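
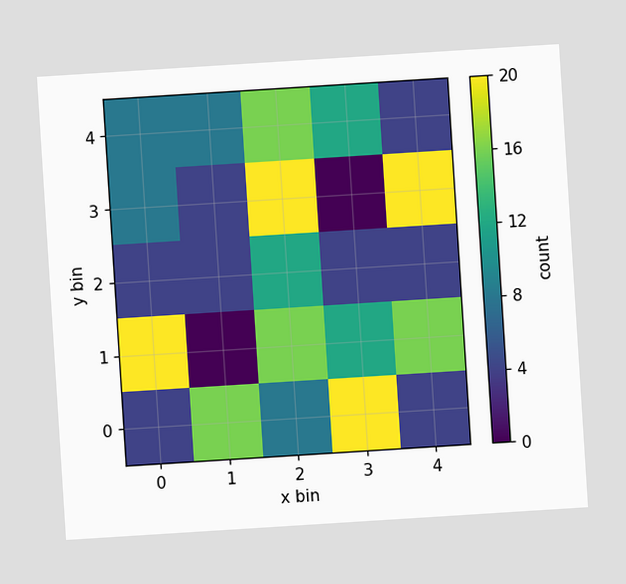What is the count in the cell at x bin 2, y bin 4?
The chart is tilted about 4° counter-clockwise. Matching the cell (2, 4) against the colorbar gives 16.

16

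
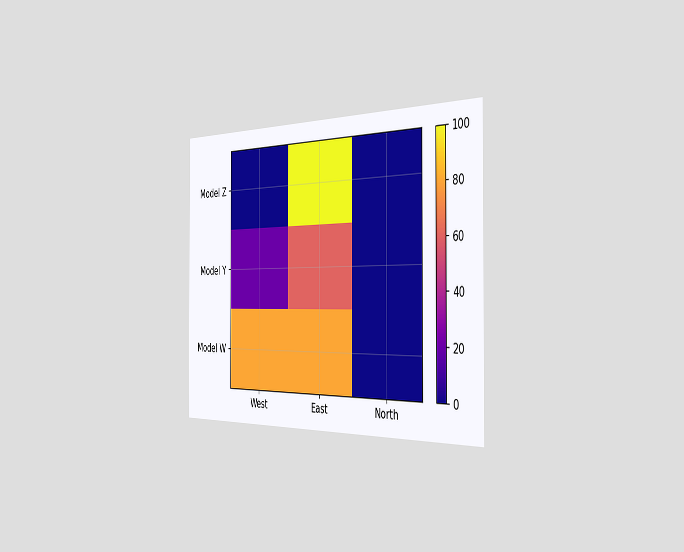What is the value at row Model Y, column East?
60

The chart is viewed slightly from the right. Matching cell (Model Y, East) against the colorbar gives 60.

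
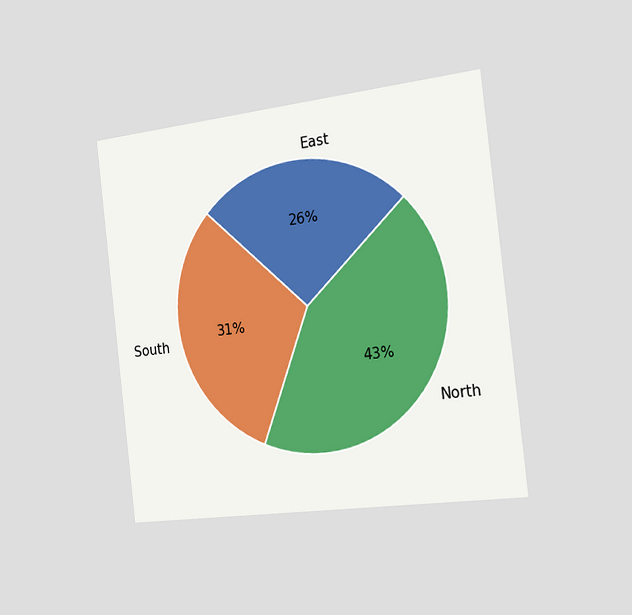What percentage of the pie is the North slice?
The chart is tilted about 7° counter-clockwise and viewed slightly from the right. The North slice takes up 43% of the pie.

43%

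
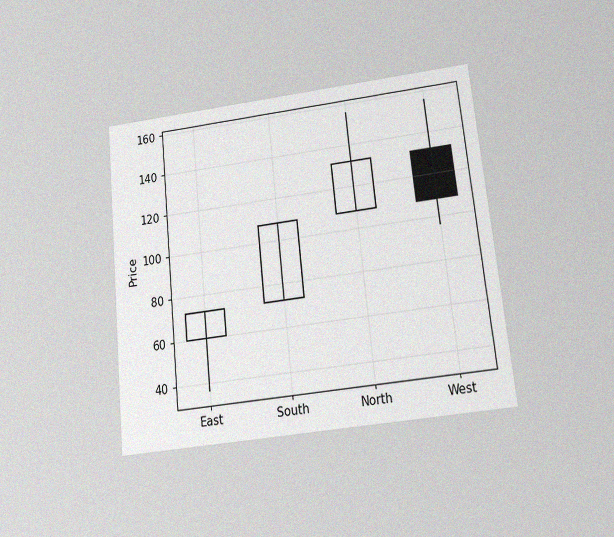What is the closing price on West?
The chart is tilted about 6° counter-clockwise and viewed slightly from below, with some photo noise. The West candle closes at 108.

108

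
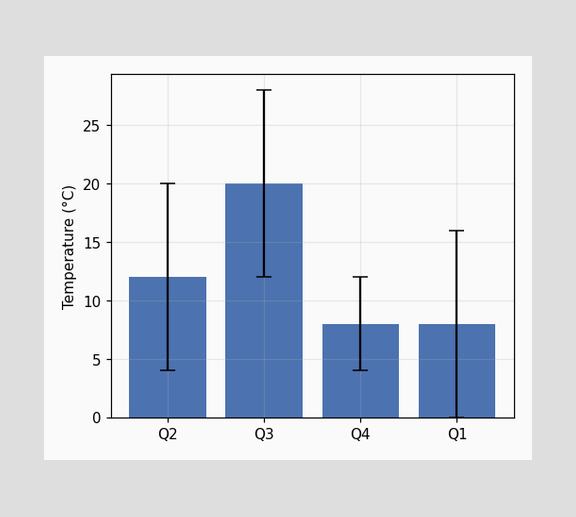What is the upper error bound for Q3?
The Q3 bar's upper whisker reaches 28°C.

28°C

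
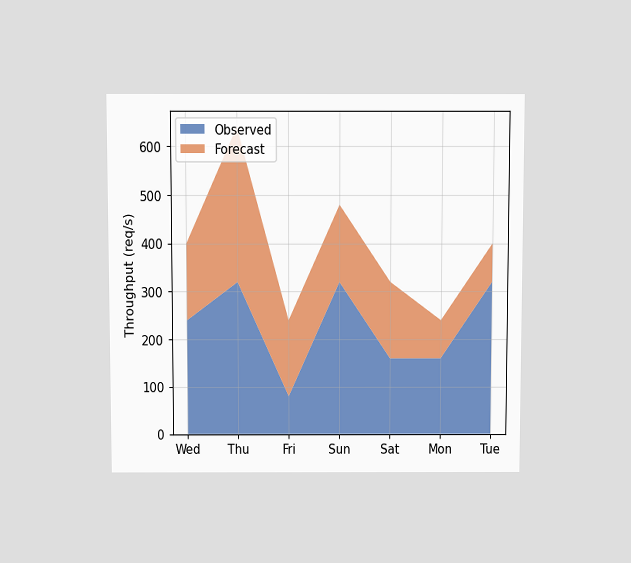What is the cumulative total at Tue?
The chart is viewed slightly from above. The stacked total at Tue reaches 400req/s.

400req/s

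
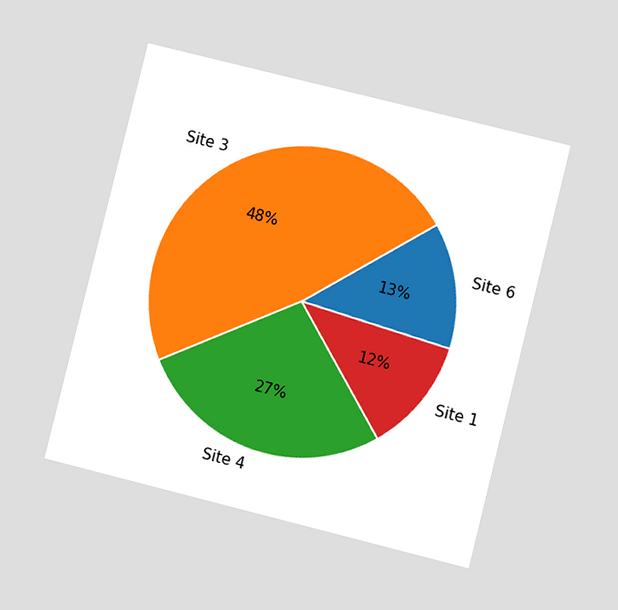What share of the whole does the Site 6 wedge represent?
The chart is tilted about 14° clockwise and viewed at a slight angle. The Site 6 slice takes up 13% of the pie.

13%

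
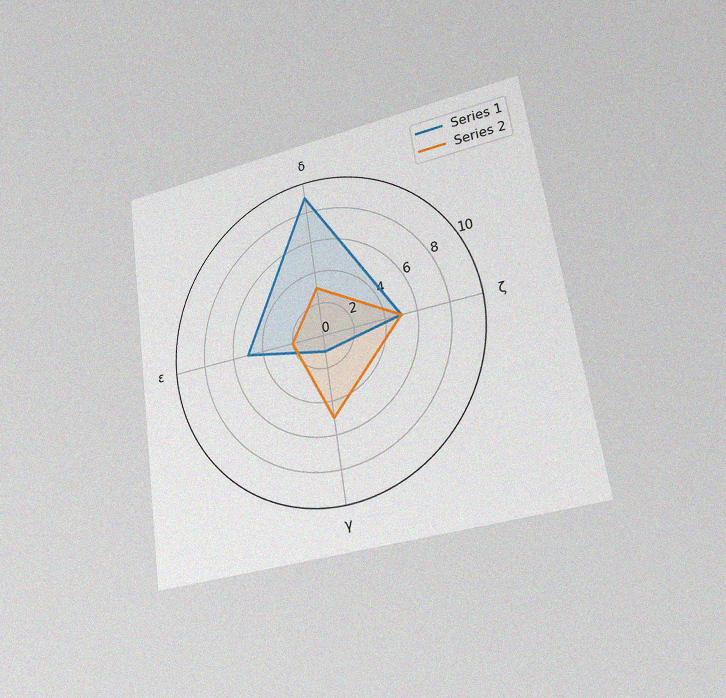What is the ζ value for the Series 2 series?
5

The chart is tilted about 8° counter-clockwise and viewed at a slight angle, with some photo noise. On the ζ axis, Series 2 reaches 5.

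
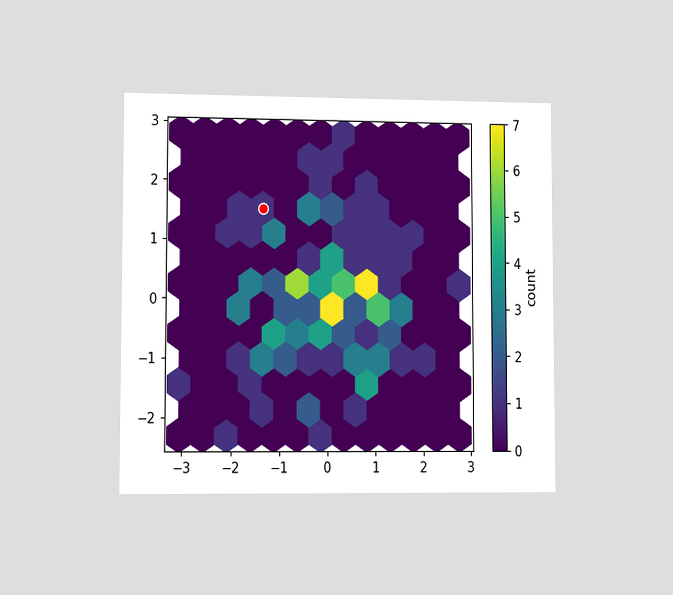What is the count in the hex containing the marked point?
1

The chart is viewed at a slight angle. The marked hex reads 1 on the colorbar.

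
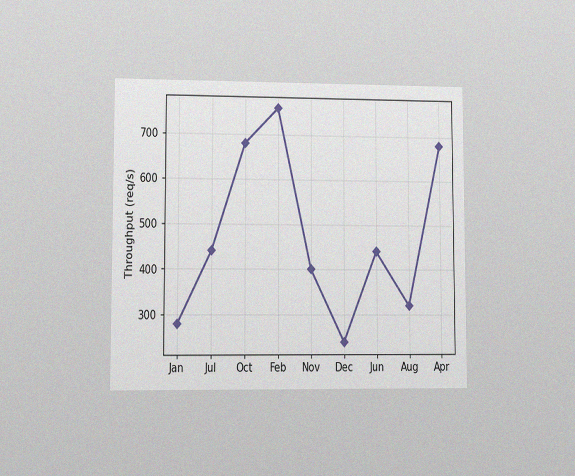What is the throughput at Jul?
The chart is viewed at a slight angle, with some photo noise. At Jul, the line is at 440req/s.

440req/s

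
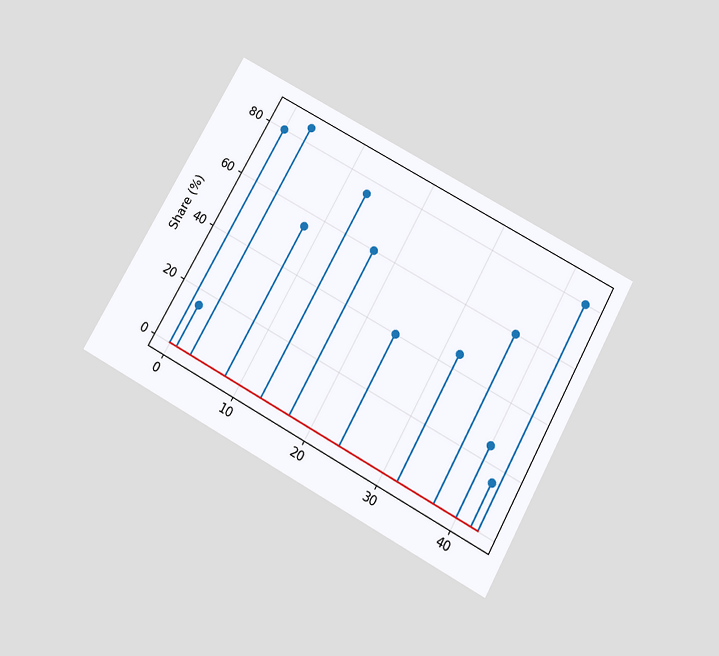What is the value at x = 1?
The chart is tilted about 29° clockwise and viewed slightly from below. The stem at x=1 reaches 15%.

15%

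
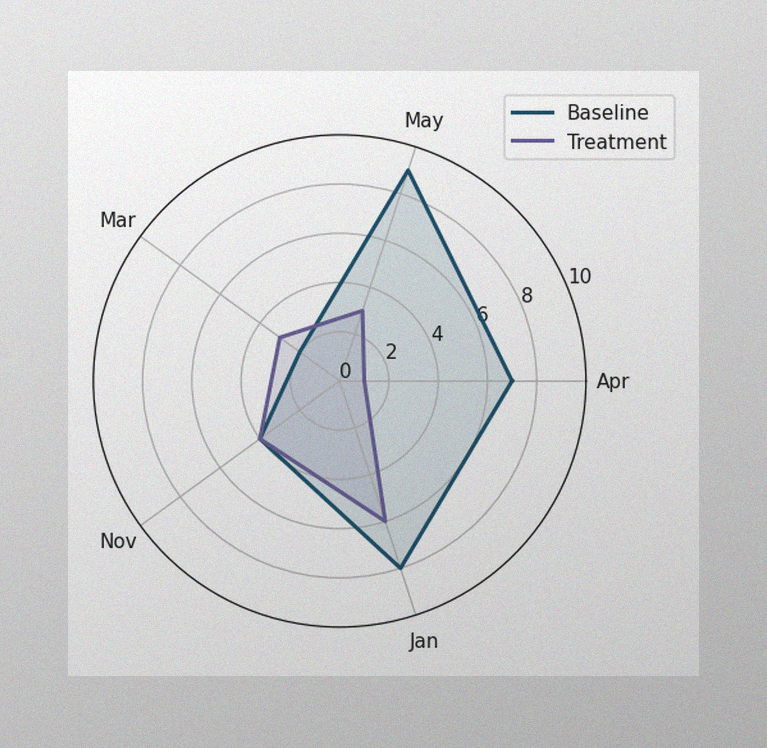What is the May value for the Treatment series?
The image has some photo noise and uneven lighting. On the May axis, Treatment reaches 3.

3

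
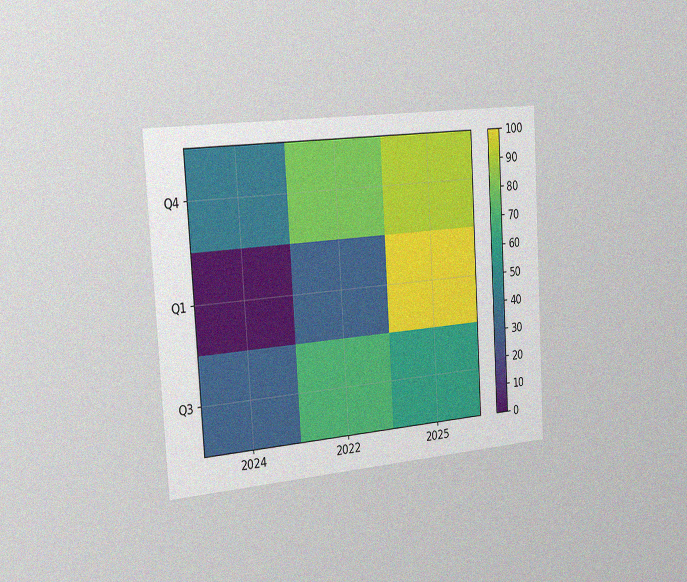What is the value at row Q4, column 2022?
80

The chart is tilted about 3° counter-clockwise and viewed slightly from the left, with some photo noise. Matching cell (Q4, 2022) against the colorbar gives 80.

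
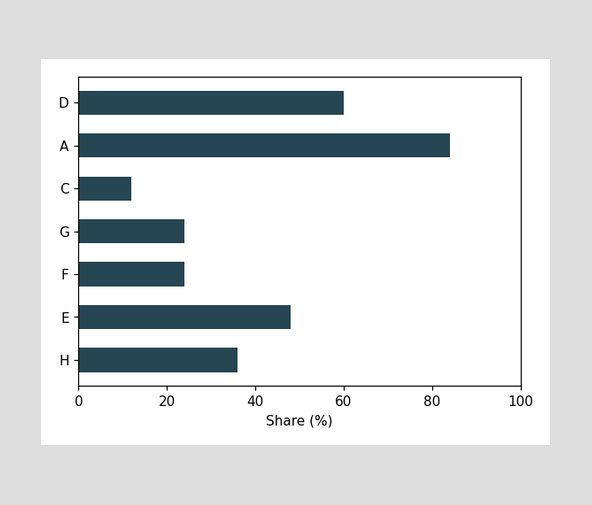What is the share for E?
Reading along the chart's x-axis, the E bar reaches 48%.

48%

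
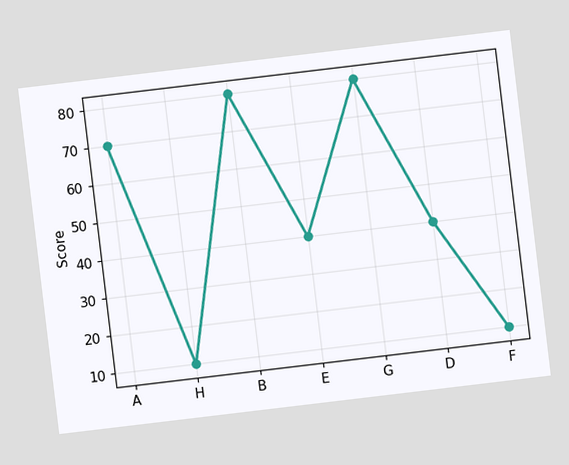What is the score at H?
The chart is tilted about 7° counter-clockwise. At H, the line is at 10.

10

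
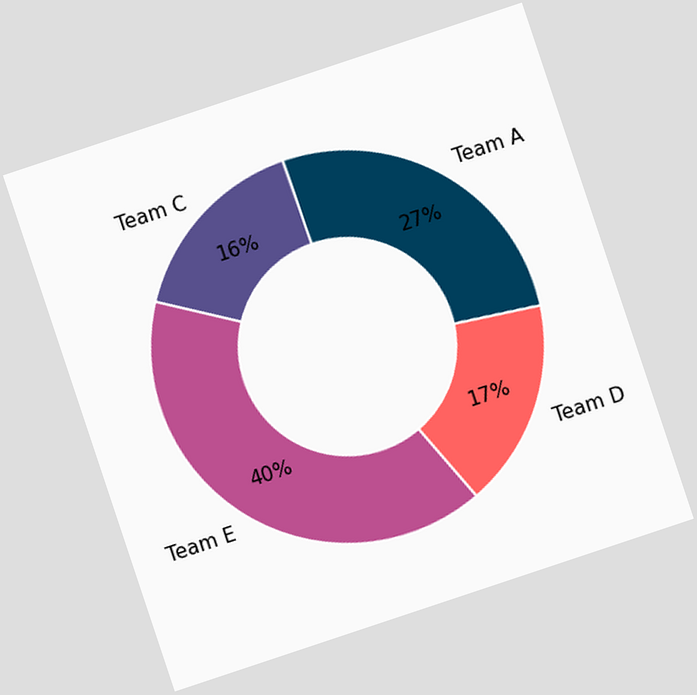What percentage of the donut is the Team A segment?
27%

The chart is tilted about 18° counter-clockwise. The Team A segment takes up 27% of the ring.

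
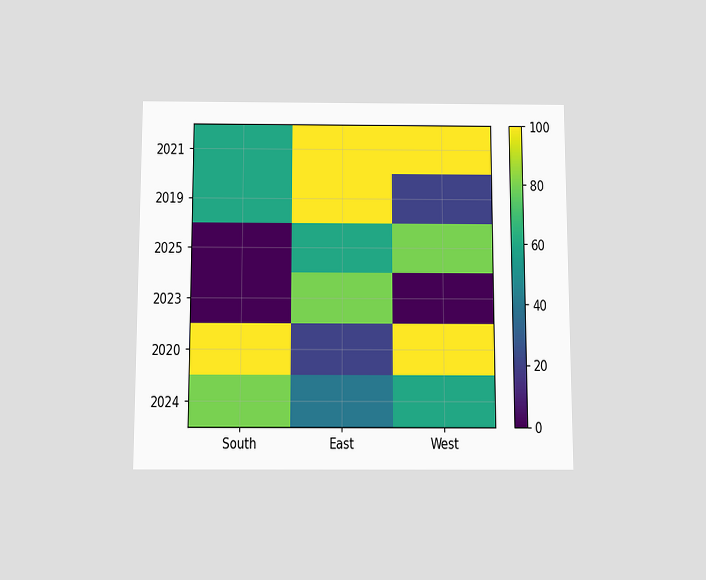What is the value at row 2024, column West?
60

The chart is viewed slightly from below. Matching cell (2024, West) against the colorbar gives 60.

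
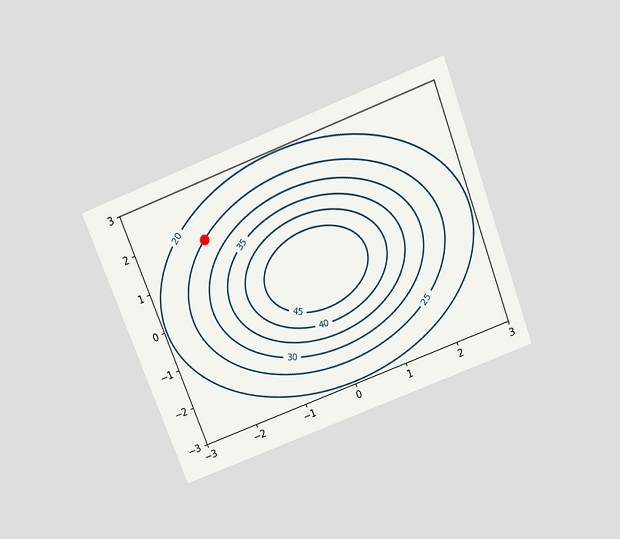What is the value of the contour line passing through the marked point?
25

The chart is tilted about 21° counter-clockwise and viewed slightly from above. The marked point sits on the contour labelled 25.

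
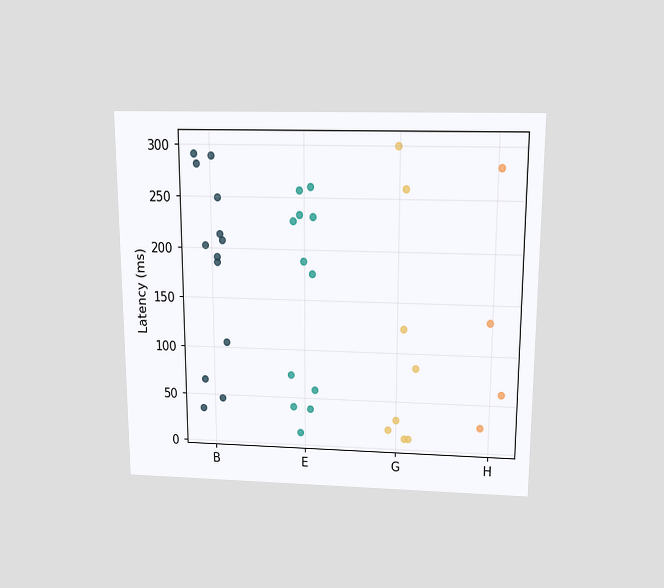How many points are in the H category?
4

The chart is viewed slightly from above. Counting the markers in the H column gives 4.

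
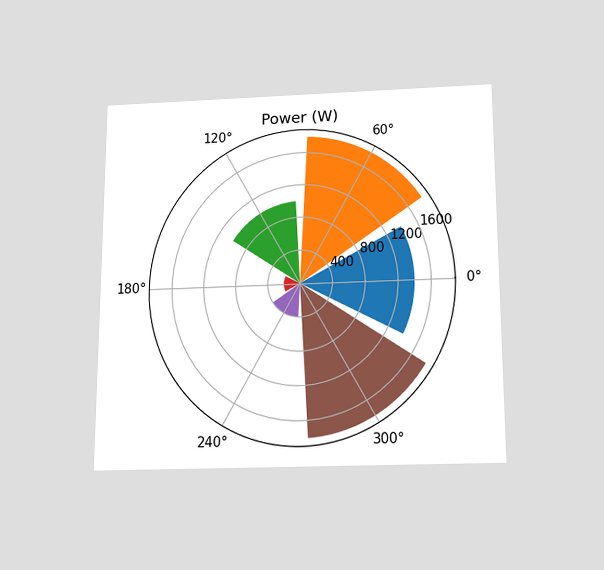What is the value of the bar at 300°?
The chart is viewed slightly from below. The bar at 300° reaches 1800W on the radial axis.

1800W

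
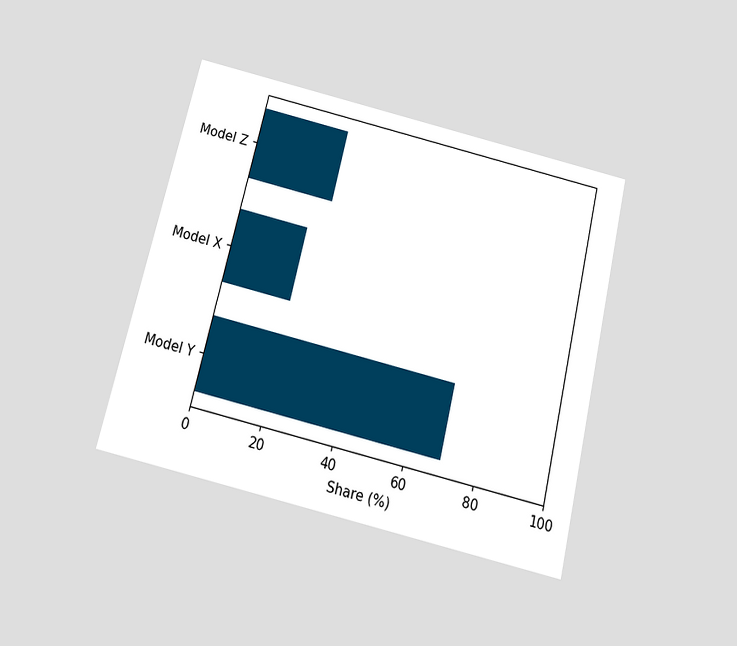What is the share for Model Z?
The chart is tilted about 14° clockwise and viewed slightly from below. Reading along the chart's x-axis, the Model Z bar reaches 25%.

25%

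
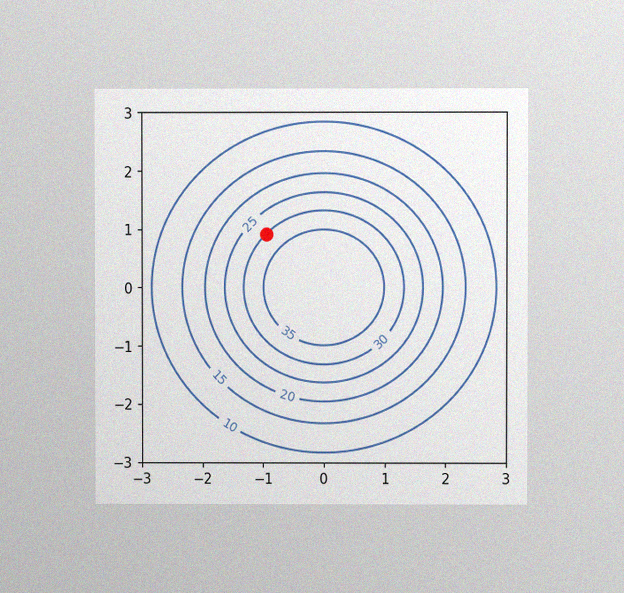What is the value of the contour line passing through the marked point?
The chart is viewed at a slight angle, with some photo noise. The marked point sits on the contour labelled 30.

30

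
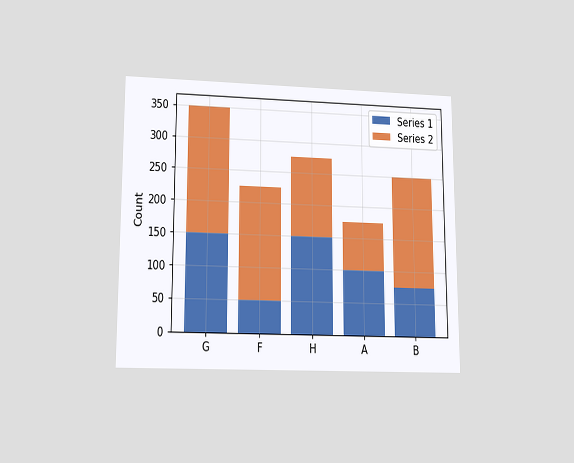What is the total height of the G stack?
The chart is viewed at a slight angle. The G stack's top reaches 350 on the y-axis.

350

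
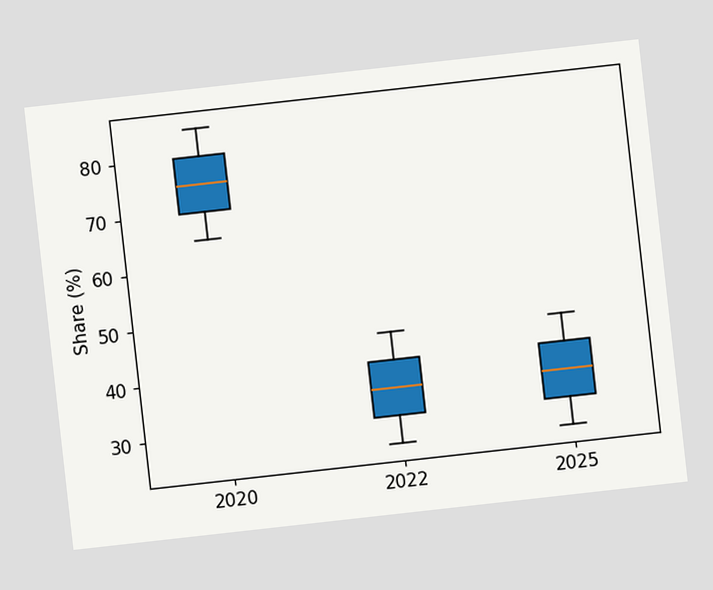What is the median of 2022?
The chart is tilted about 6° counter-clockwise. The median line in the 2022 box sits at 35%.

35%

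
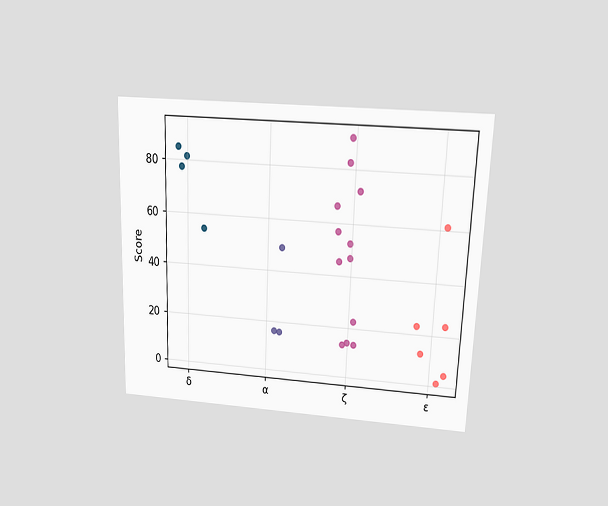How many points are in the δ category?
4

The chart is tilted about 2° clockwise and viewed slightly from above. Counting the markers in the δ column gives 4.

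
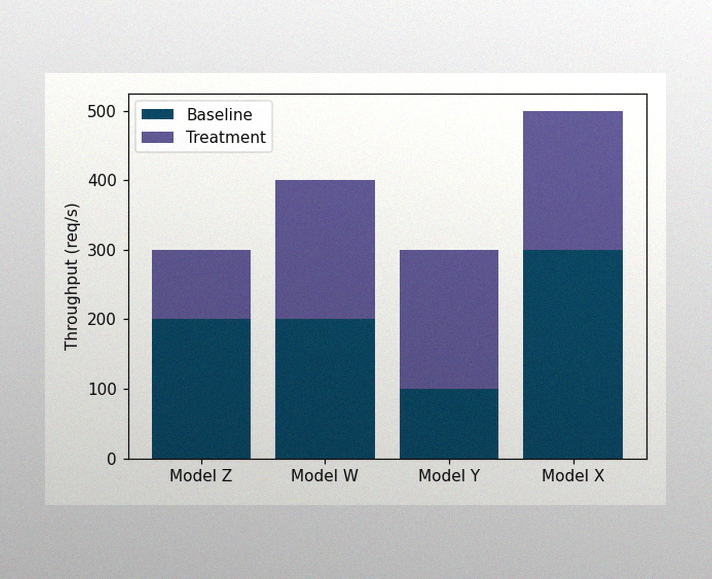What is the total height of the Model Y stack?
The image has some photo noise and uneven lighting. The Model Y stack's top reaches 300req/s on the y-axis.

300req/s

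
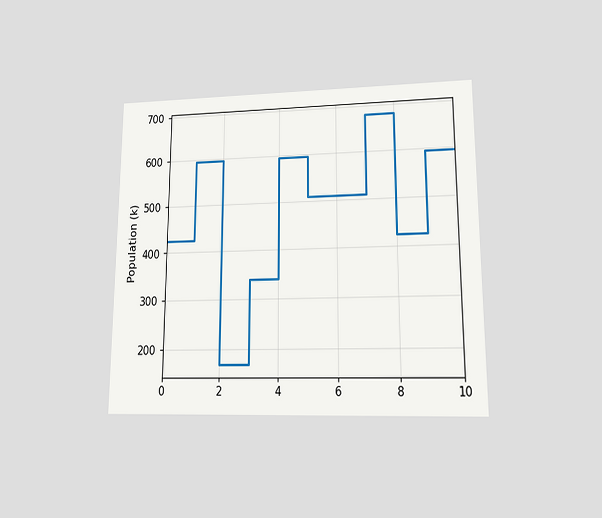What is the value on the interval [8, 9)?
The chart is viewed at a slight angle. On [8, 9) the step sits at 425k.

425k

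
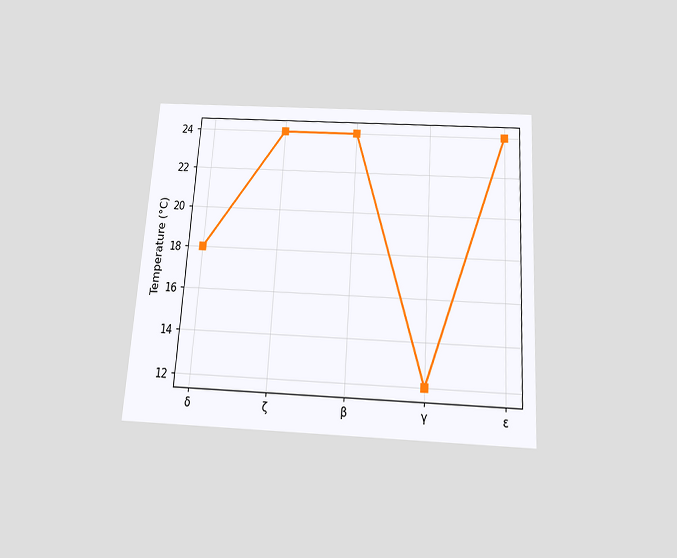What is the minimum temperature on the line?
The chart is tilted about 4° clockwise and viewed slightly from below. The lowest point is at γ, and reading across to the y-axis gives 12°C.

12°C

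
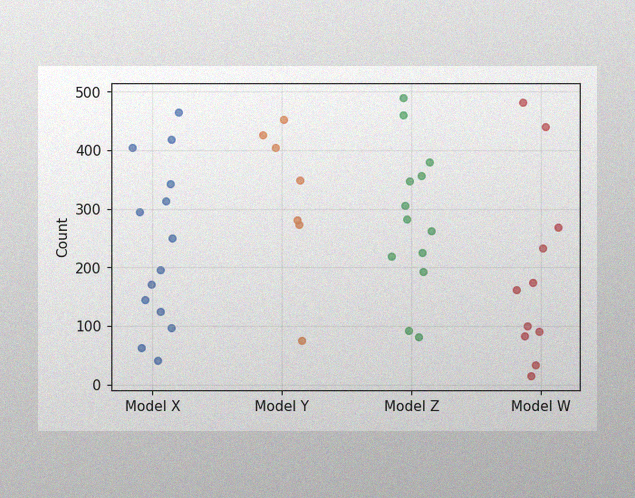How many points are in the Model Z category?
13

The image has some photo noise and uneven lighting. Counting the markers in the Model Z column gives 13.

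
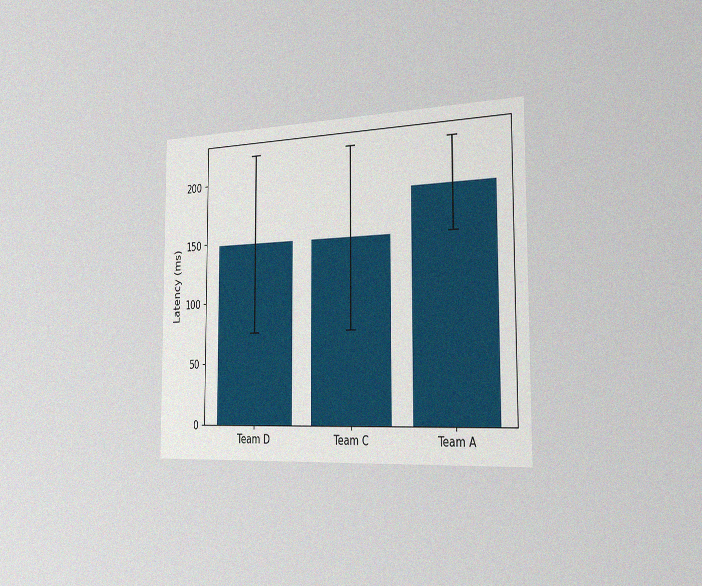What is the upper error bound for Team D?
The chart is viewed slightly from the right, with some photo noise. The Team D bar's upper whisker reaches 222ms.

222ms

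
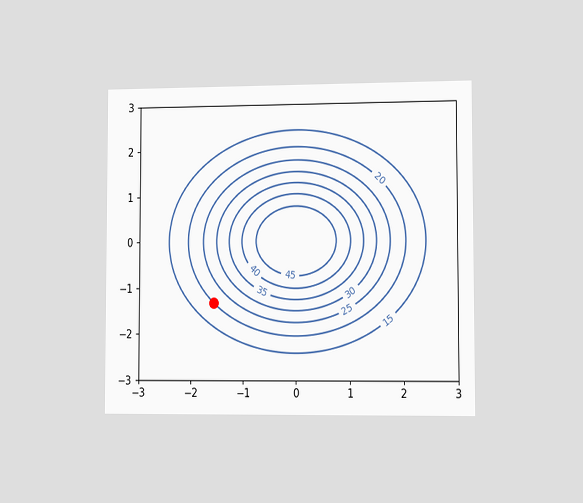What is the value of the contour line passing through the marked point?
20

The chart is viewed slightly from the right. The marked point sits on the contour labelled 20.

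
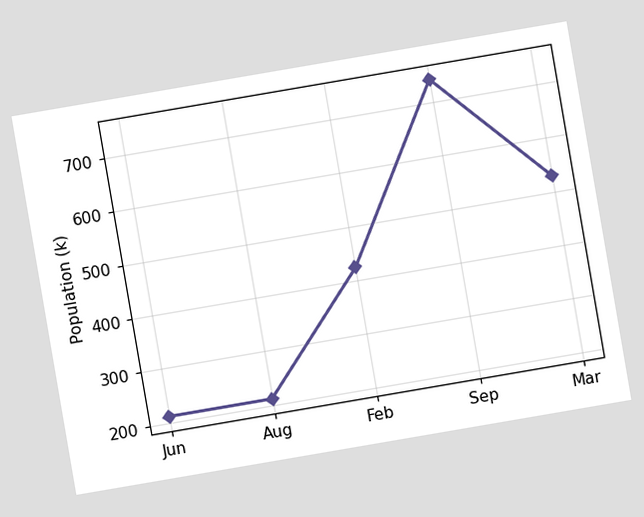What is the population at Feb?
The chart is tilted about 10° counter-clockwise. At Feb, the line is at 424k.

424k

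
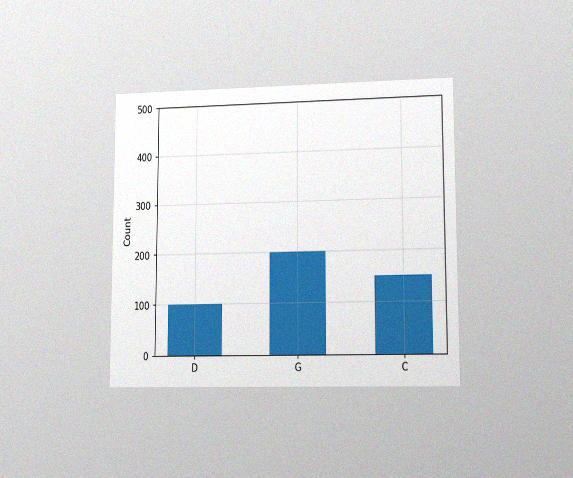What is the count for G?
200

The chart is viewed at a slight angle, with some photo noise. Reading along the chart's y-axis, the G bar reaches 200.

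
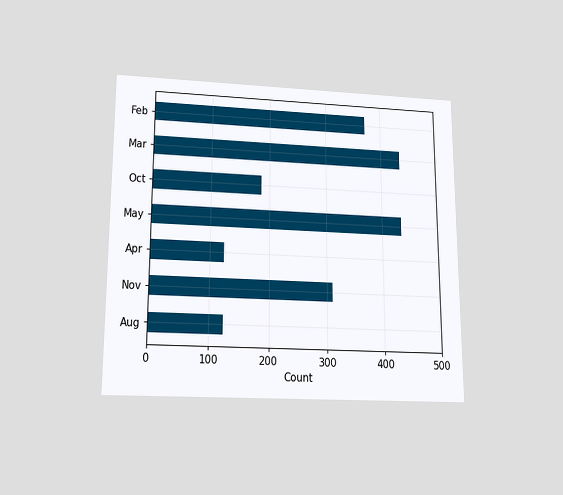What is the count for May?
434

The chart is viewed slightly from below. Reading along the chart's x-axis, the May bar reaches 434.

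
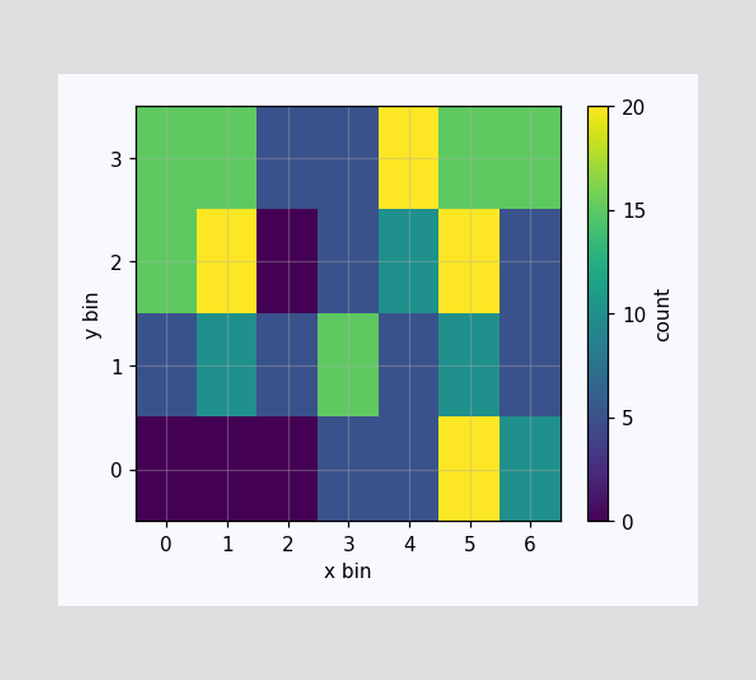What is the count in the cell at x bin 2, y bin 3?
5

Matching the cell (2, 3) against the colorbar gives 5.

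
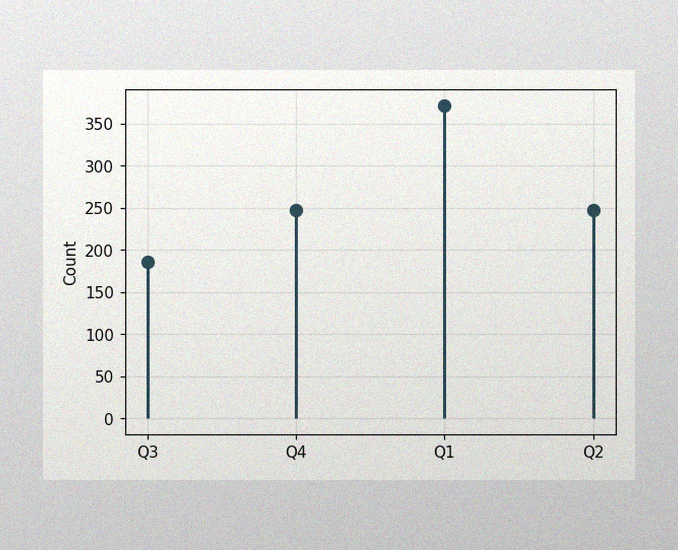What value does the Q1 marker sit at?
The image has some photo noise and uneven lighting. The Q1 marker sits at 372.

372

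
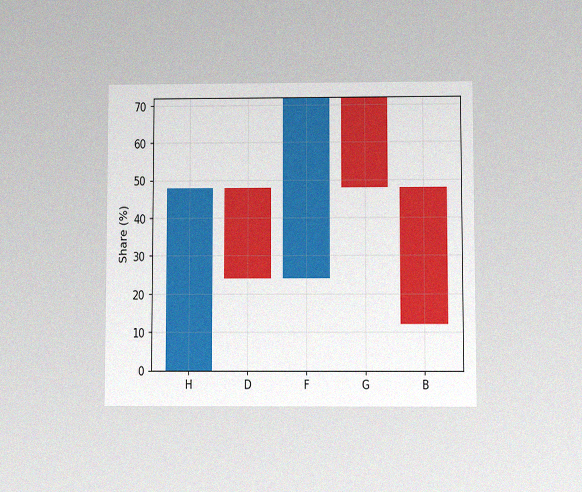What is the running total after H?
The chart is viewed slightly from below, with some photo noise. After H the running total reaches 48%.

48%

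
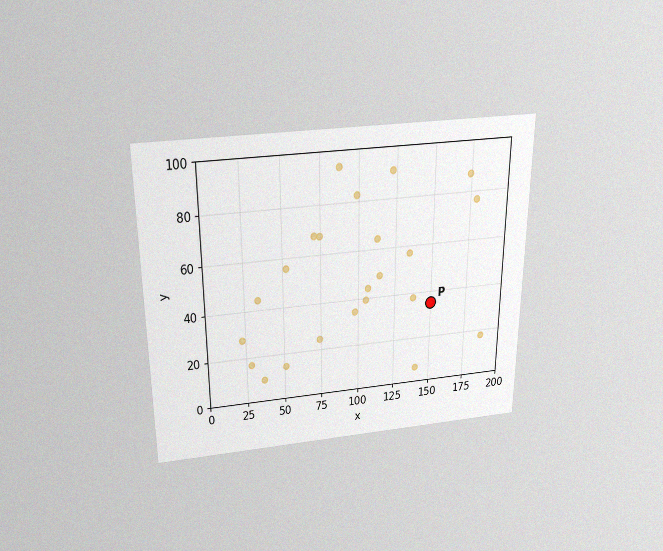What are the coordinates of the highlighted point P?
The chart is viewed slightly from above, with some photo noise. Following the gridlines from P to each axis, P sits at (150, 35).

(150, 35)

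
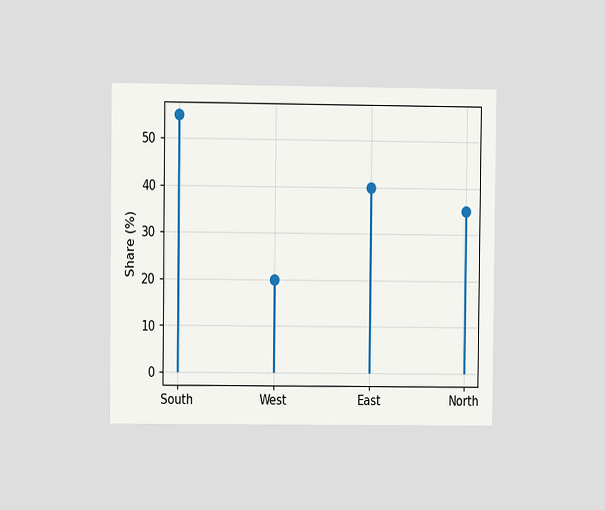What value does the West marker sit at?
20%

The chart is viewed at a slight angle. The West marker sits at 20%.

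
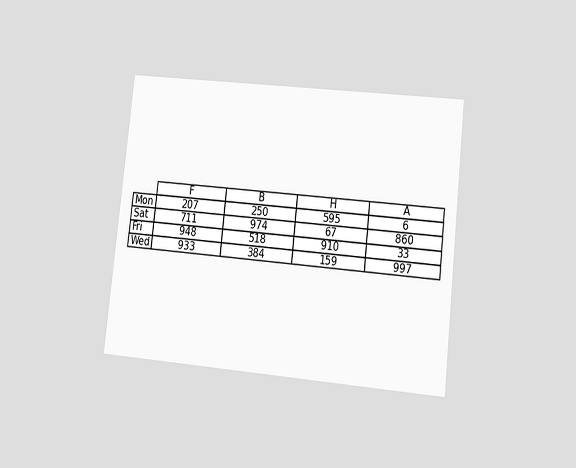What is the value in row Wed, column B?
384

The chart is tilted about 6° clockwise and viewed at a slight angle. The (Wed, B) cell reads 384.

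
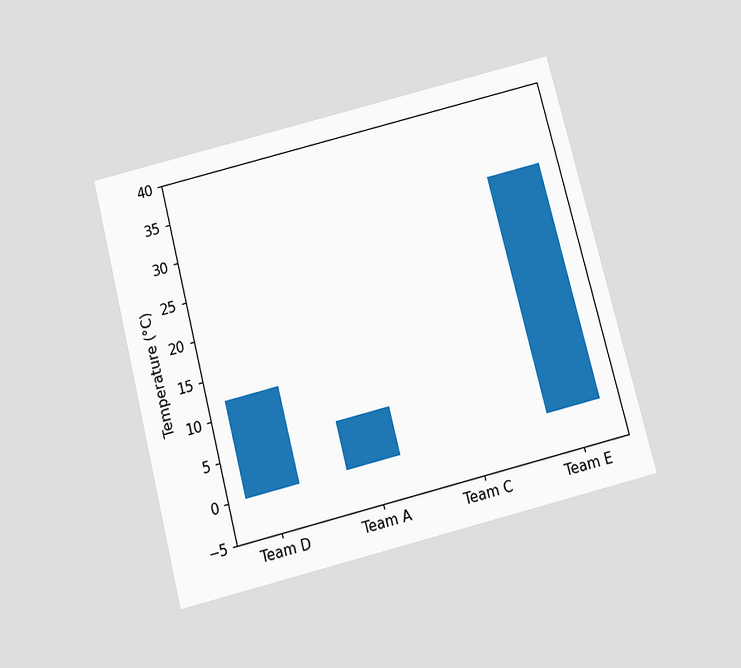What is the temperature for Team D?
The chart is tilted about 14° counter-clockwise and viewed slightly from below. Reading along the chart's y-axis, the Team D bar reaches 12°C.

12°C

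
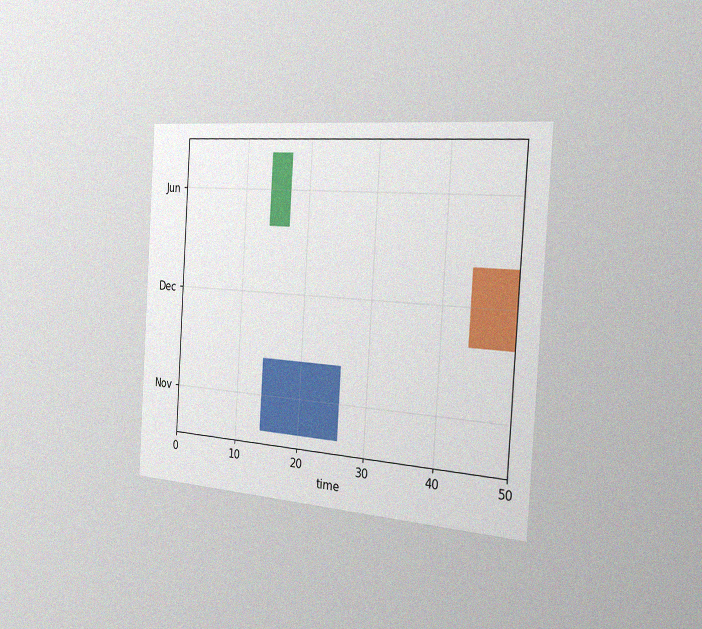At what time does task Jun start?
14

The chart is tilted about 4° clockwise and viewed slightly from the right, with some photo noise. The Jun bar begins at t=14.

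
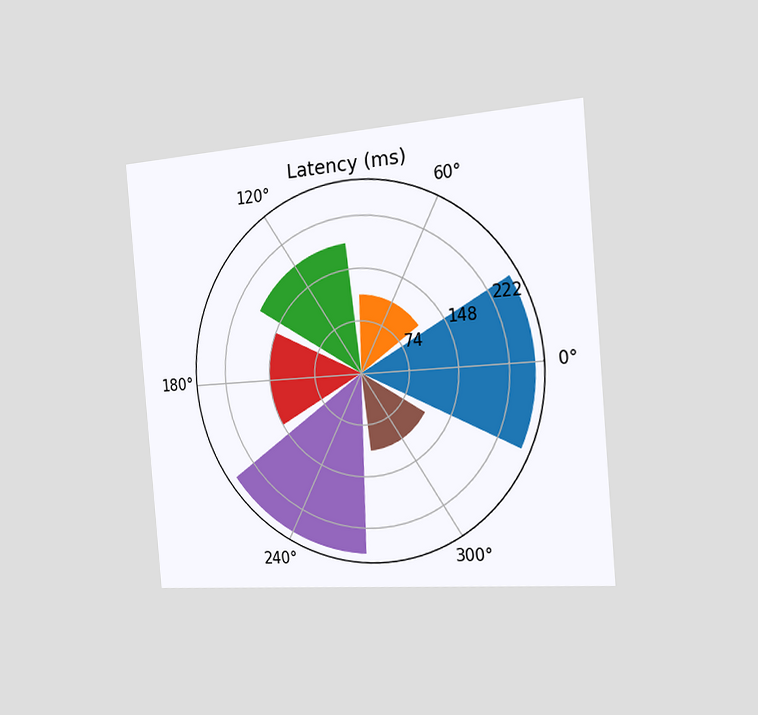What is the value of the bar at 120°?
185ms

The chart is tilted about 5° counter-clockwise and viewed slightly from the right. The bar at 120° reaches 185ms on the radial axis.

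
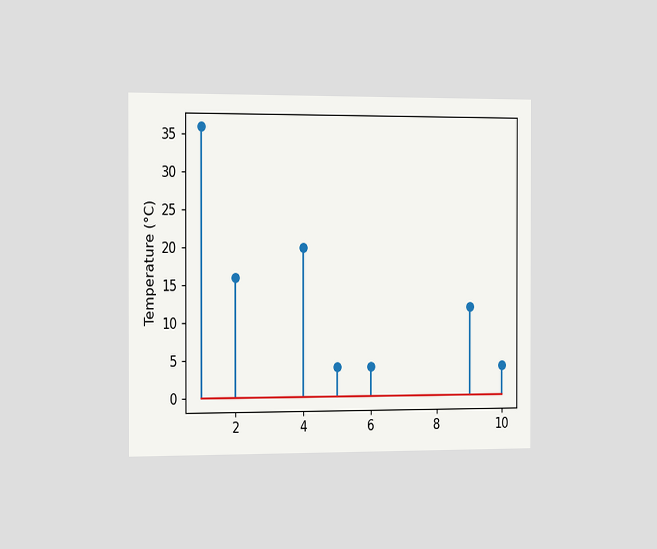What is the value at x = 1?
36°C

The chart is viewed slightly from the left. The stem at x=1 reaches 36°C.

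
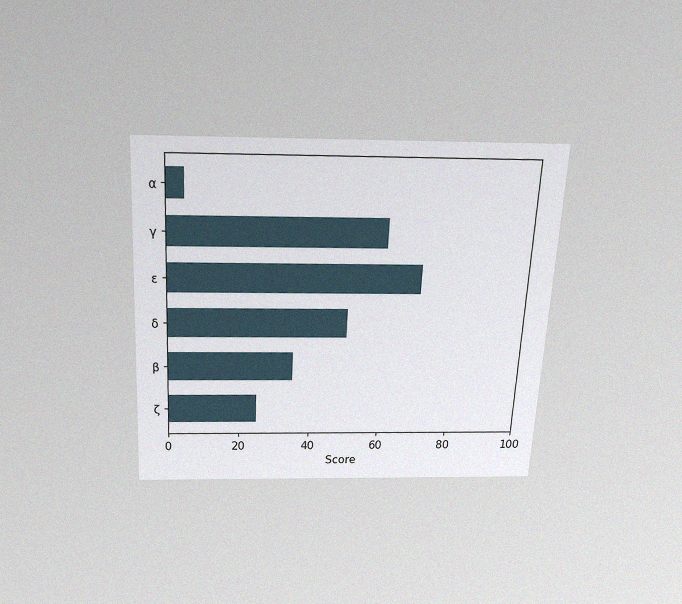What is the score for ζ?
The chart is tilted about 3° clockwise and viewed slightly from above, with some photo noise. Reading along the chart's x-axis, the ζ bar reaches 25.

25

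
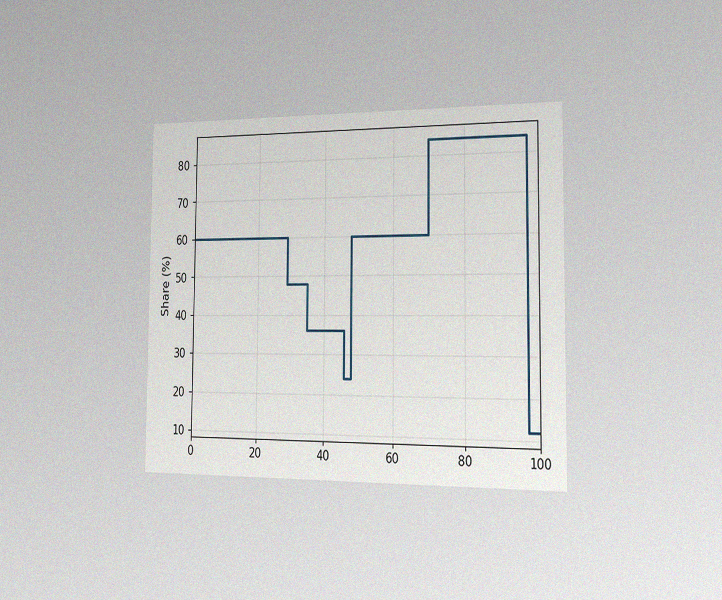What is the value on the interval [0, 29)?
The chart is viewed slightly from the right, with some photo noise. On [0, 29) the step sits at 60%.

60%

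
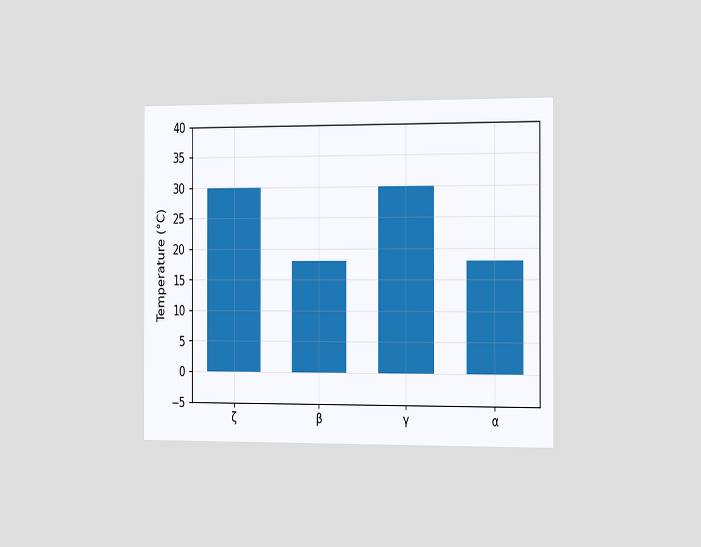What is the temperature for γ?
The chart is viewed slightly from the right. Reading along the chart's y-axis, the γ bar reaches 30°C.

30°C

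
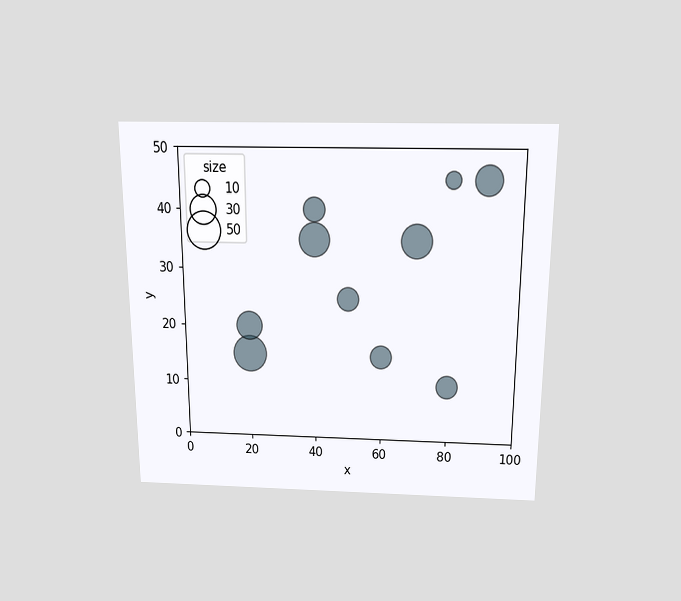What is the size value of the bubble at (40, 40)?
20

The chart is viewed slightly from above. Matching the bubble at (40, 40) against the size legend gives 20.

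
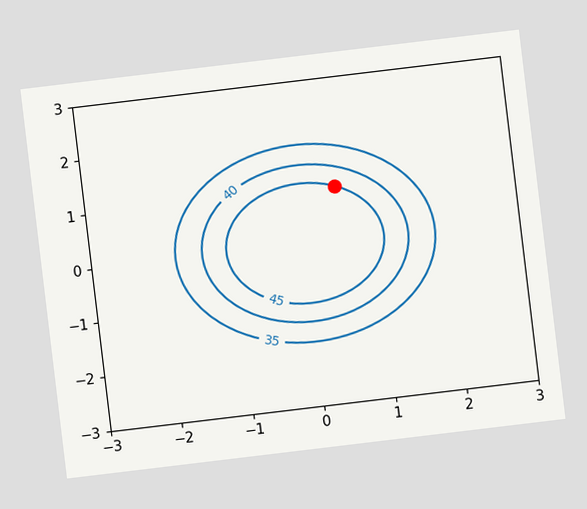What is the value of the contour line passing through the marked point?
The chart is tilted about 7° counter-clockwise. The marked point sits on the contour labelled 45.

45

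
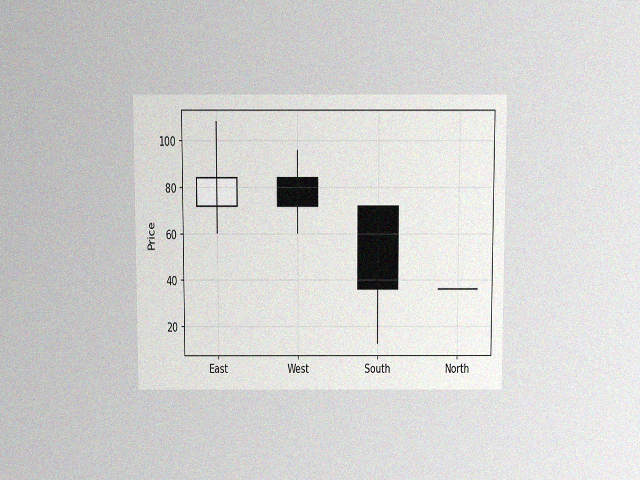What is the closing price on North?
36

The chart is viewed slightly from above, with some photo noise. The North candle closes at 36.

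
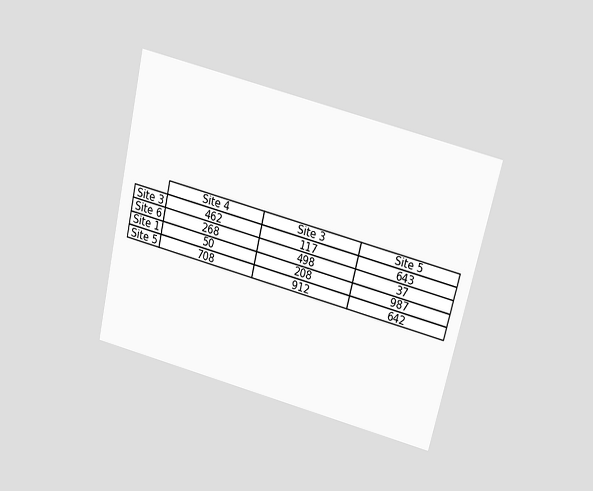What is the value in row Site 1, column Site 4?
50

The chart is tilted about 13° clockwise and viewed slightly from above. The (Site 1, Site 4) cell reads 50.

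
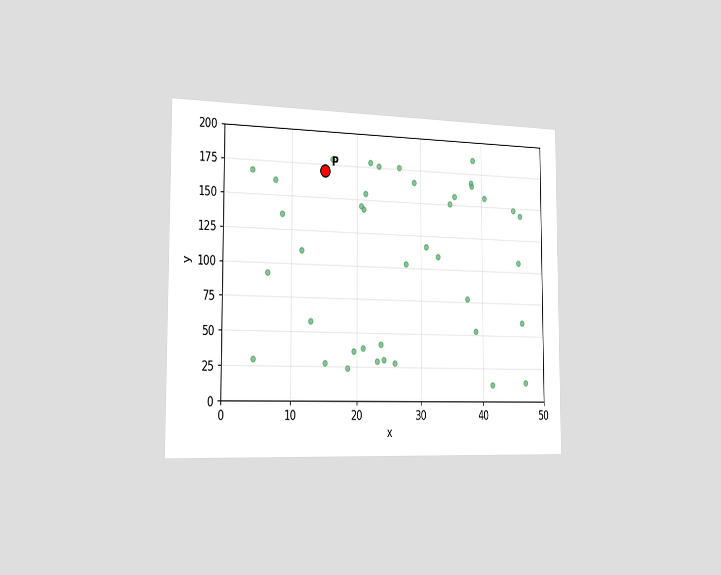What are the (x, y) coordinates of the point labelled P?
(15, 170)

The chart is viewed slightly from the left. Following the gridlines from P to each axis, P sits at (15, 170).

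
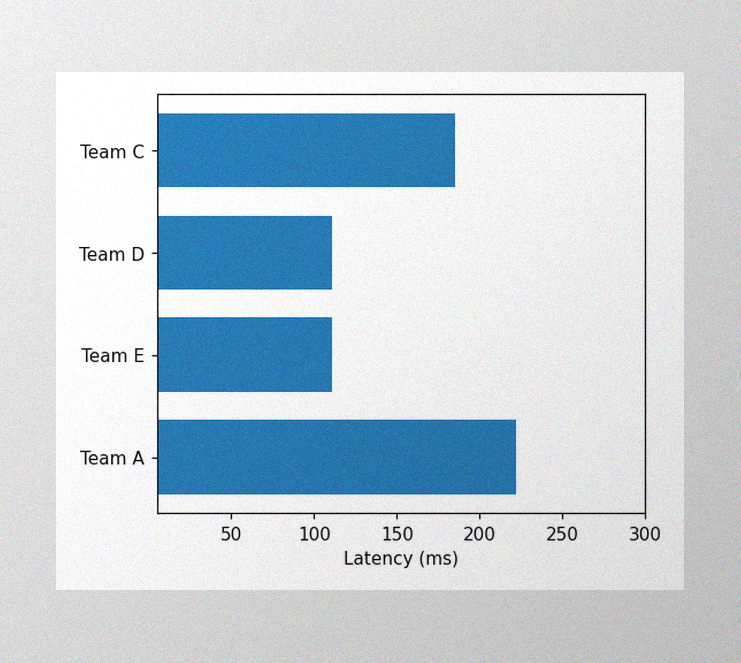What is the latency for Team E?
The image has some photo noise and uneven lighting. Reading along the chart's x-axis, the Team E bar reaches 111ms.

111ms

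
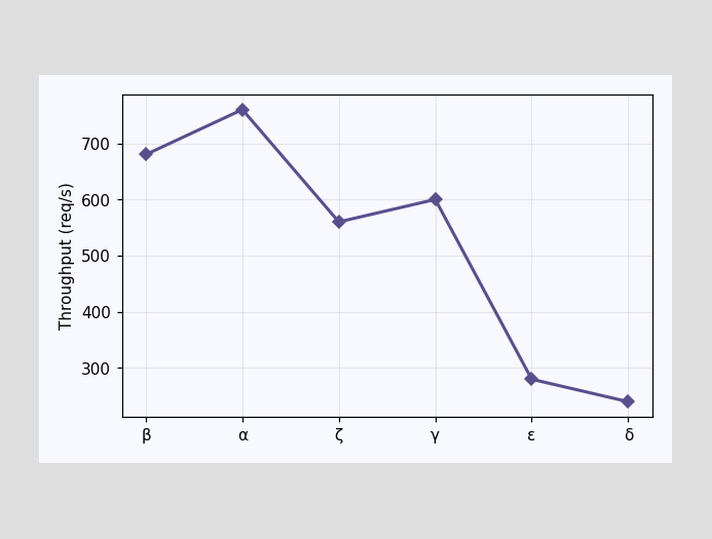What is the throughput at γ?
600req/s

At γ, the line is at 600req/s.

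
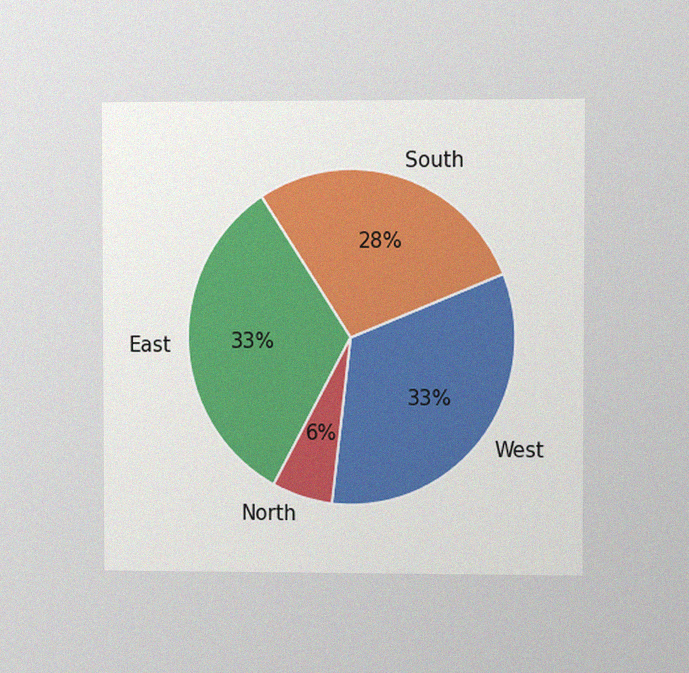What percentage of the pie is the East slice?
The chart is viewed at a slight angle, with some photo noise. The East slice takes up 33% of the pie.

33%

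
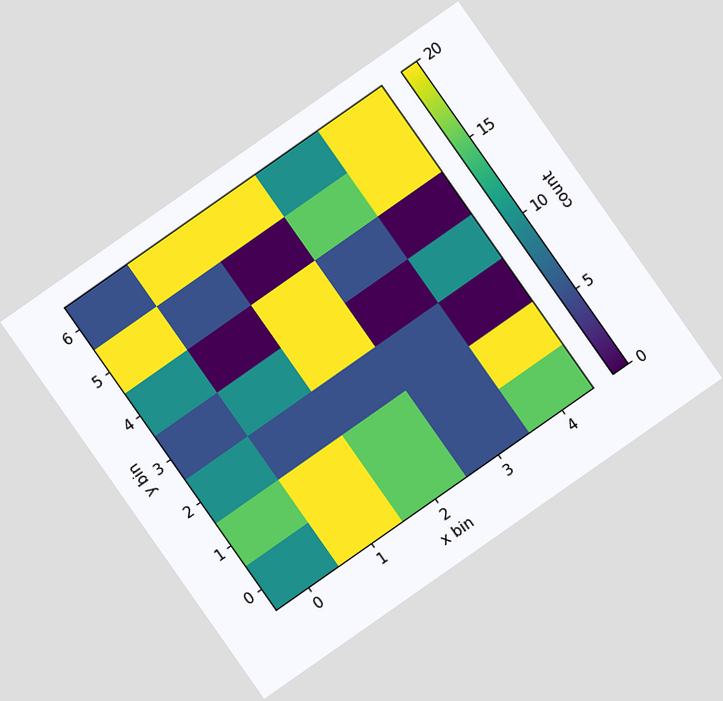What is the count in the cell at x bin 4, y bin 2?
0

The chart is tilted about 35° counter-clockwise. Matching the cell (4, 2) against the colorbar gives 0.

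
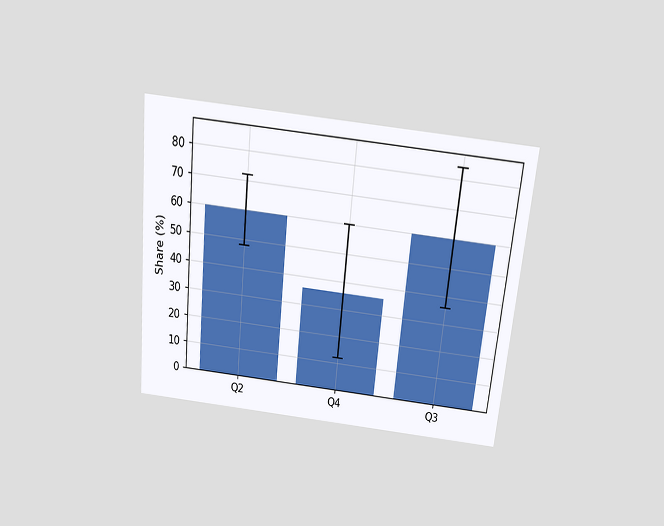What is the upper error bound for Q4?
60%

The chart is tilted about 6° clockwise and viewed slightly from above. The Q4 bar's upper whisker reaches 60%.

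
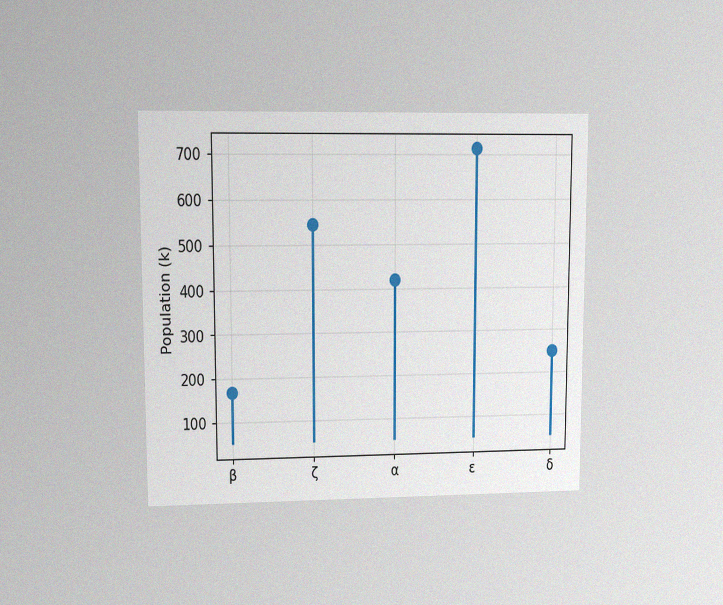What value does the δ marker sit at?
The chart is viewed at a slight angle, with some photo noise. The δ marker sits at 252k.

252k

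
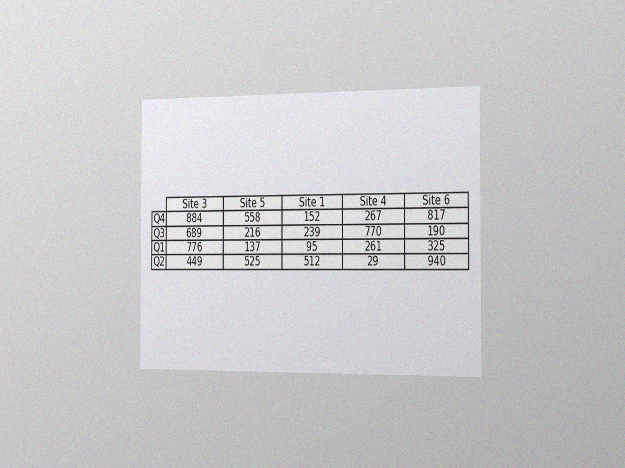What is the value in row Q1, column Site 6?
The chart is viewed slightly from the right, with some photo noise. The (Q1, Site 6) cell reads 325.

325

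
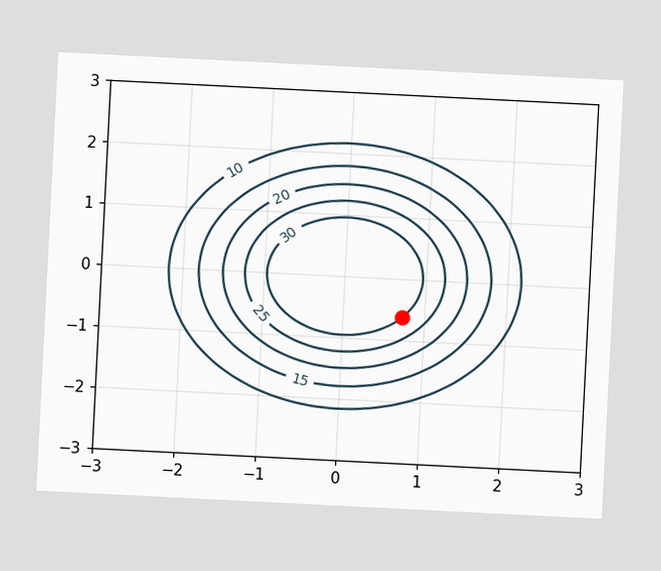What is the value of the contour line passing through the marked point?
30

The chart is tilted about 3° clockwise. The marked point sits on the contour labelled 30.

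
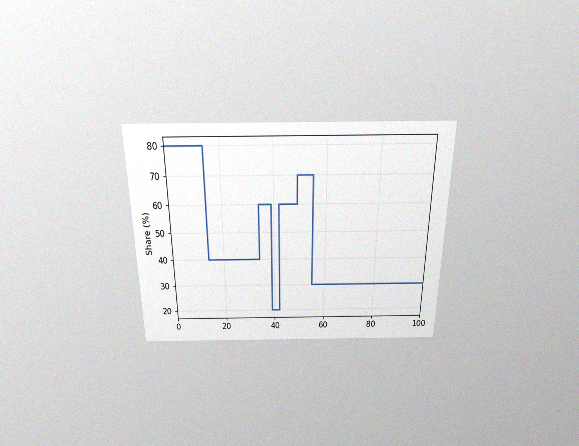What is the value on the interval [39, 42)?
20%

The chart is viewed slightly from above, with some photo noise. On [39, 42) the step sits at 20%.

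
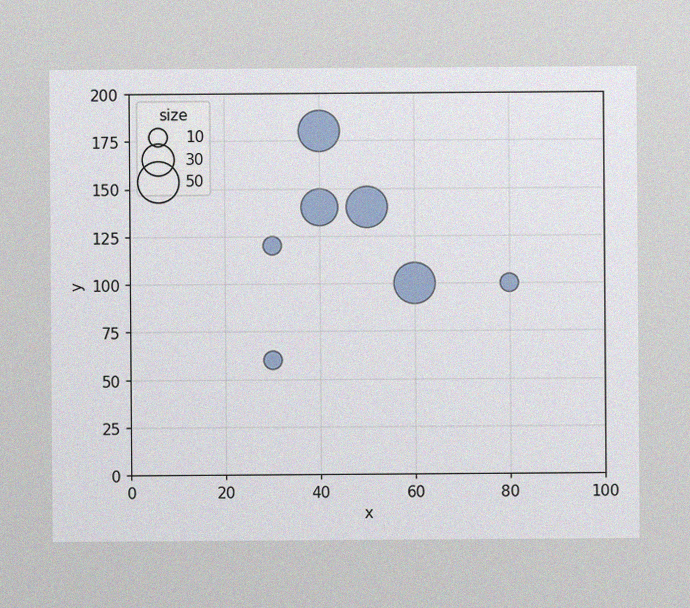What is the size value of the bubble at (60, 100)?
The image has some photo noise and uneven lighting. Matching the bubble at (60, 100) against the size legend gives 50.

50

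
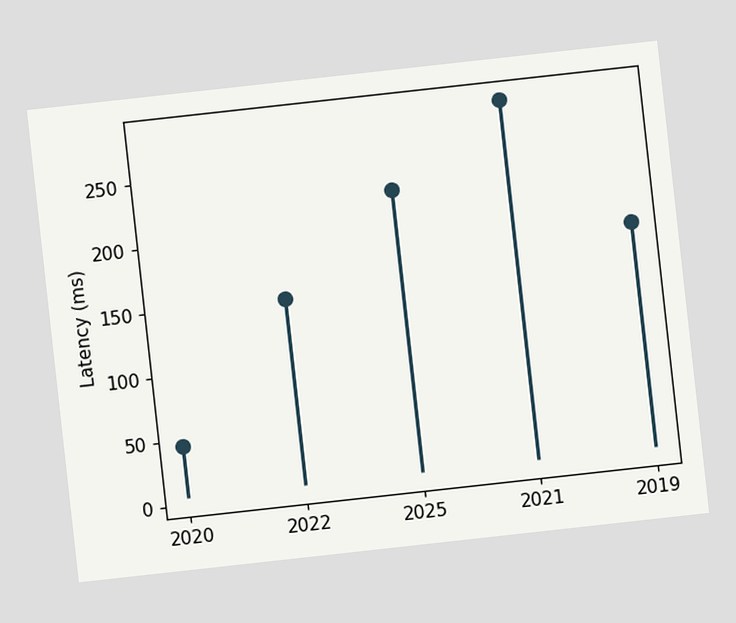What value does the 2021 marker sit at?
285ms

The chart is tilted about 6° counter-clockwise. The 2021 marker sits at 285ms.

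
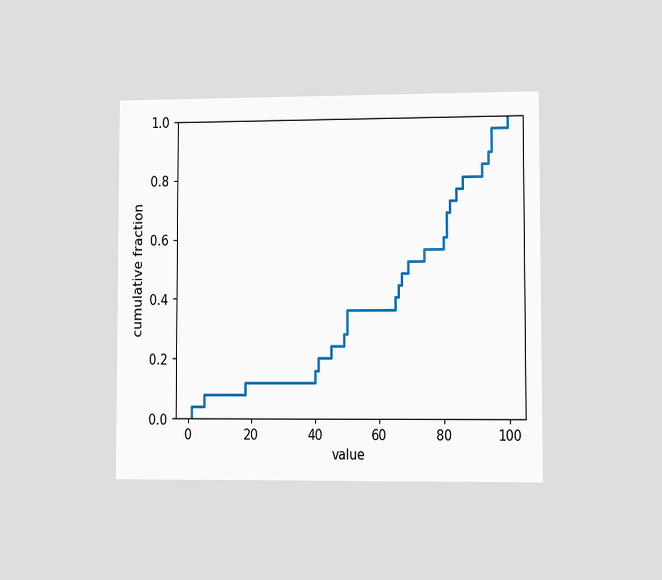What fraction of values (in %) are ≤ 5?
The chart is viewed slightly from the right. At x=5 the ECDF step is at 8%.

8%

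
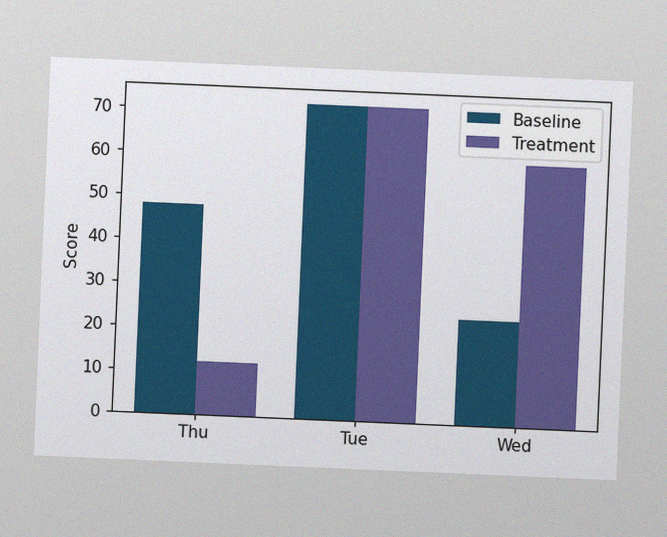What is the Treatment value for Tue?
72

The chart is tilted about 2° clockwise, with some photo noise. The Treatment bar at Tue reaches 72 on the y-axis.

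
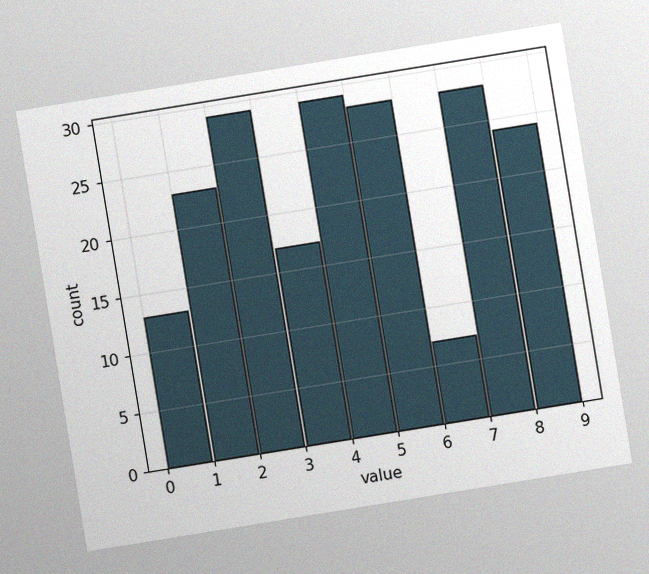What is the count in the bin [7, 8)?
The chart is tilted about 9° counter-clockwise, with some photo noise. The [7, 8) bin has height 28.

28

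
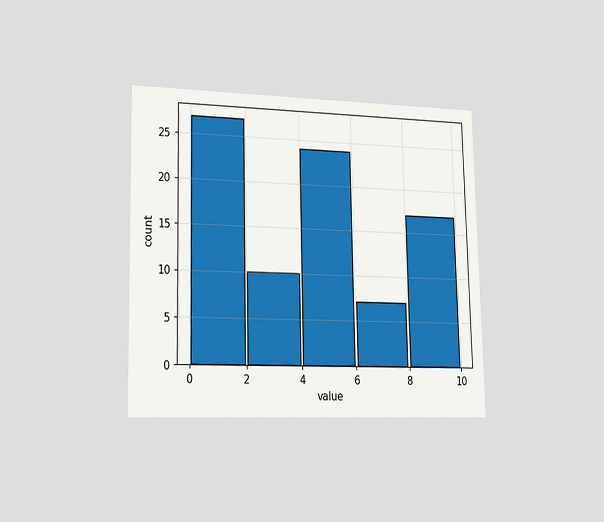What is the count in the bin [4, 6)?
The chart is viewed slightly from the left. The [4, 6) bin has height 24.

24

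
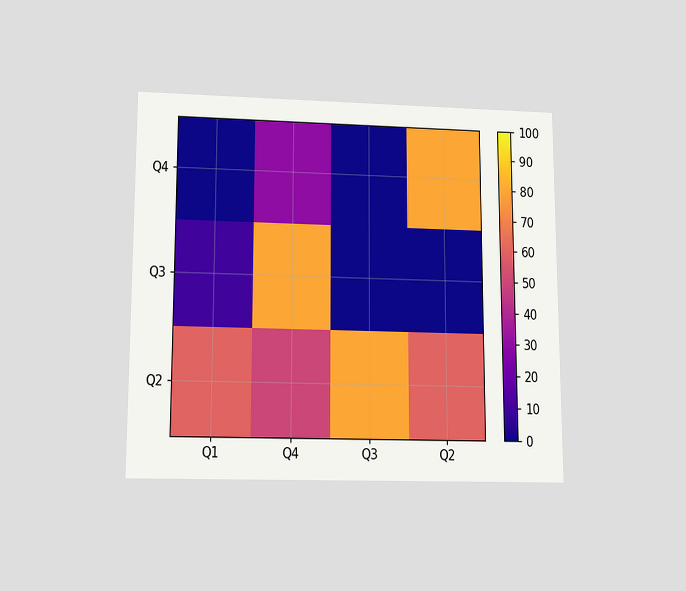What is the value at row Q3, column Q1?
The chart is viewed slightly from below. Matching cell (Q3, Q1) against the colorbar gives 10.

10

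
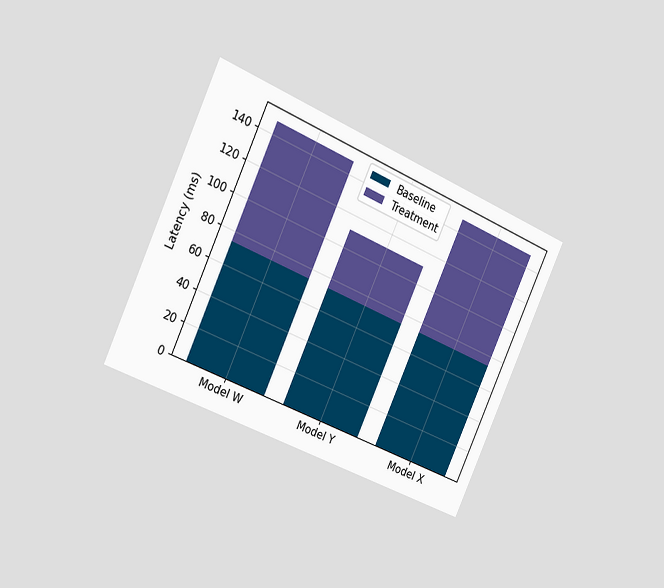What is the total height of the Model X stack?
148ms

The chart is tilted about 24° clockwise and viewed slightly from the left. The Model X stack's top reaches 148ms on the y-axis.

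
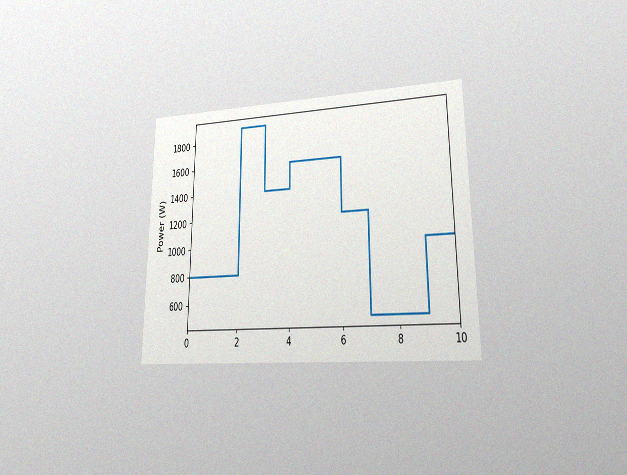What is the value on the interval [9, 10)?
The chart is viewed at a slight angle, with some photo noise. On [9, 10) the step sits at 1000W.

1000W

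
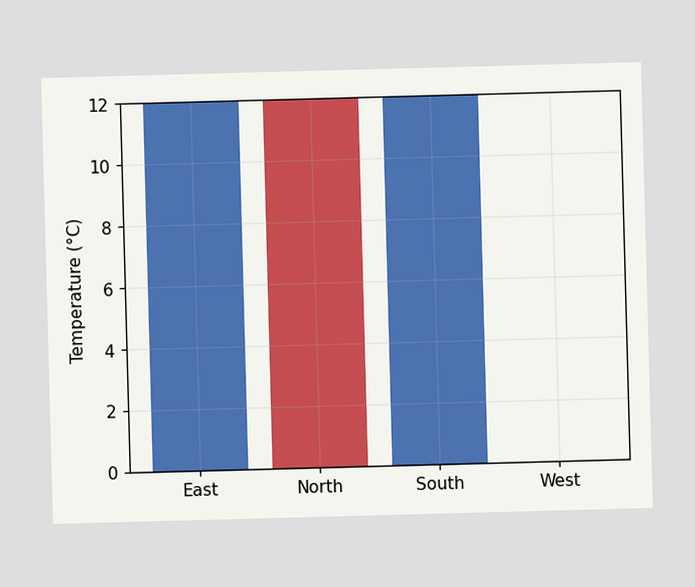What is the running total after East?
12°C

After East the running total reaches 12°C.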